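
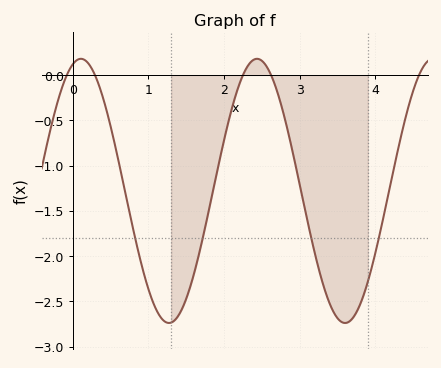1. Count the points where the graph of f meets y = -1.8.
4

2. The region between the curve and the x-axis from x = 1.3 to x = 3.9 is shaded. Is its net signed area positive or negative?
negative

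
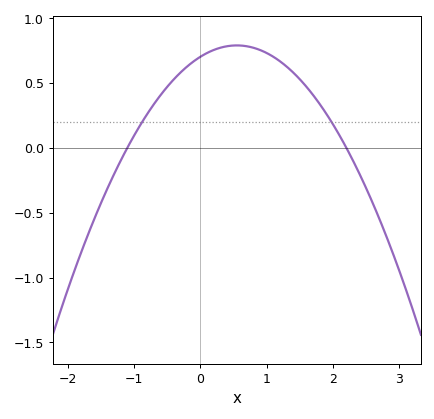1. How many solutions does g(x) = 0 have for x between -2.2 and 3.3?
2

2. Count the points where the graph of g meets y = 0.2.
2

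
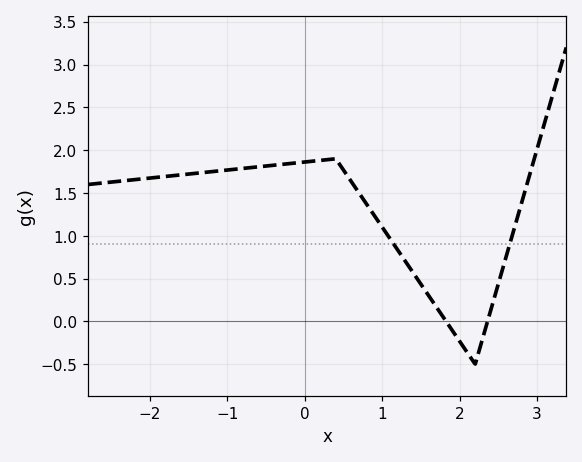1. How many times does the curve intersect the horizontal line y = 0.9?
2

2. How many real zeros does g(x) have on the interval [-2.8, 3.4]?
2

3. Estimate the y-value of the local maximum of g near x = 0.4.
1.9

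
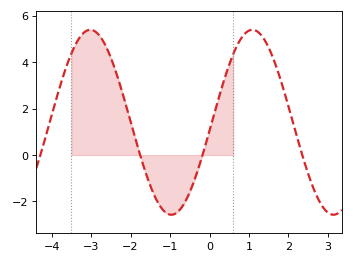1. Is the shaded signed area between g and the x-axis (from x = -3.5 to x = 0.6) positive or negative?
positive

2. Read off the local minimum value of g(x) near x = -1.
-2.6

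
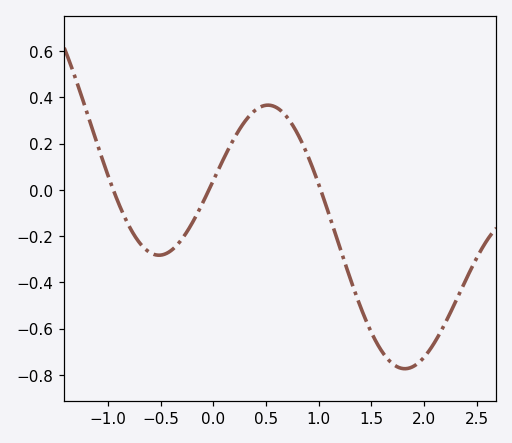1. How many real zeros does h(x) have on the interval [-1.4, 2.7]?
3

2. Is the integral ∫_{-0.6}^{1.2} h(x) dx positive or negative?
positive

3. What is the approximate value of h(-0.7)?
-0.22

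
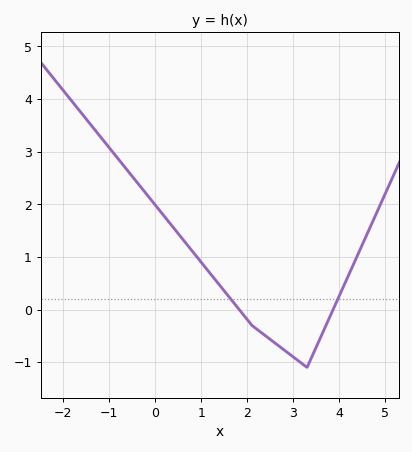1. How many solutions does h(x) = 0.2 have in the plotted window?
2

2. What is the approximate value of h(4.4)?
1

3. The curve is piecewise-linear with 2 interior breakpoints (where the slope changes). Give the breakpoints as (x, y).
(2.1, -0.3); (3.3, -1.1)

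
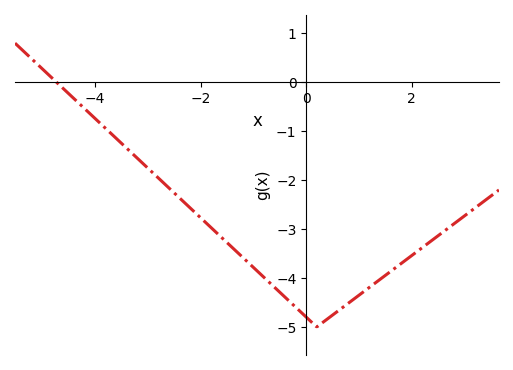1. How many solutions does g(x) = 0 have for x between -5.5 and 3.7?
1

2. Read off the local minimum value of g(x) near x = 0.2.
-5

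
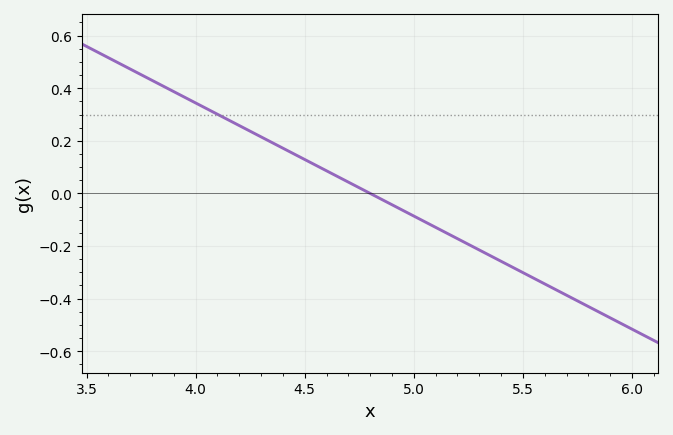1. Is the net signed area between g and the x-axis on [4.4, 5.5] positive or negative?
negative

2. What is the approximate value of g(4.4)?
0.18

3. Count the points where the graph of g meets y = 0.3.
1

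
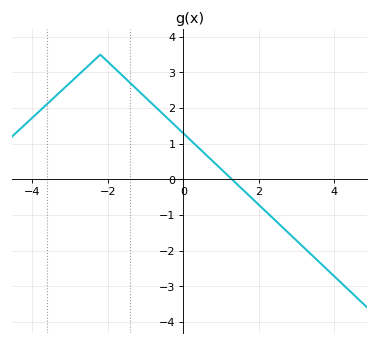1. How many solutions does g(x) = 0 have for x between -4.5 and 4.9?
1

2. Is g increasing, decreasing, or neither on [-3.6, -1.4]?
neither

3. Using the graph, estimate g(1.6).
-0.3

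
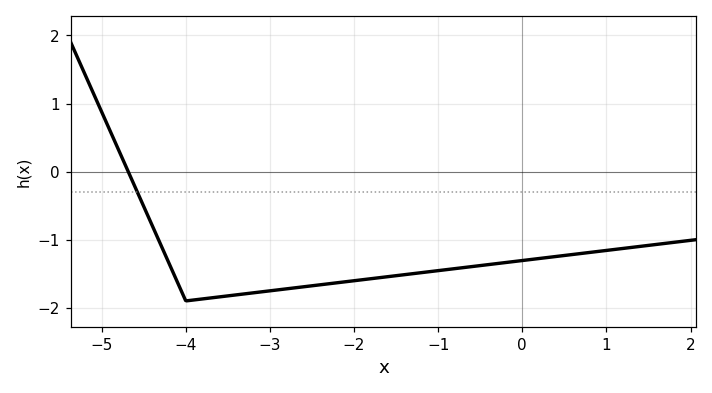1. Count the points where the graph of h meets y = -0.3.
1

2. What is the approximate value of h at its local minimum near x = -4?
-1.9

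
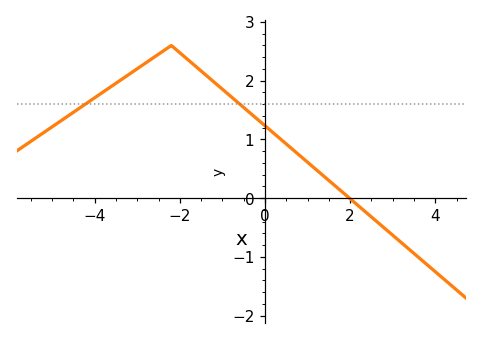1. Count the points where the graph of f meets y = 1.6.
2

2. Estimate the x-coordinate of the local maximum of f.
-2.2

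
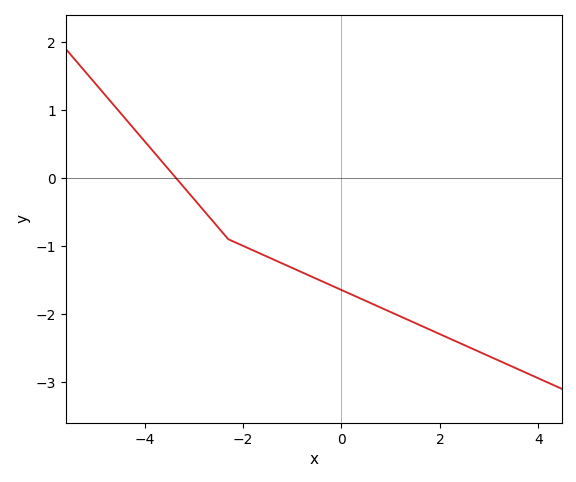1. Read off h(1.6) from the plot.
-2.2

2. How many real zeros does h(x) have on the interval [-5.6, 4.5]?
1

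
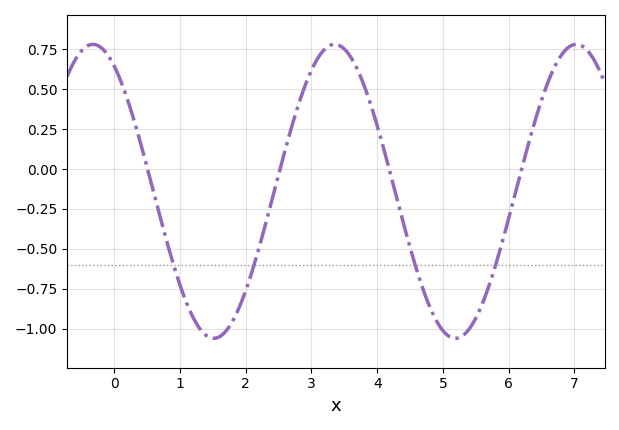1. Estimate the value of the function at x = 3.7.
0.622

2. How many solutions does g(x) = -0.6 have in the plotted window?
4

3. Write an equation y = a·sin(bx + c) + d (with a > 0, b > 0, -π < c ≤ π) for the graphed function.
y = 0.92sin(1.71x + 2.12) - 0.14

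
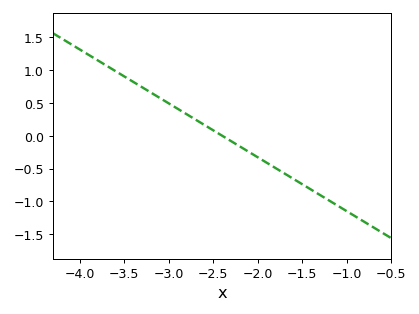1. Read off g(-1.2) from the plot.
-1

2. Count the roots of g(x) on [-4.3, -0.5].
1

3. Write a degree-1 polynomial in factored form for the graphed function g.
y = -0.82(x + 2.4)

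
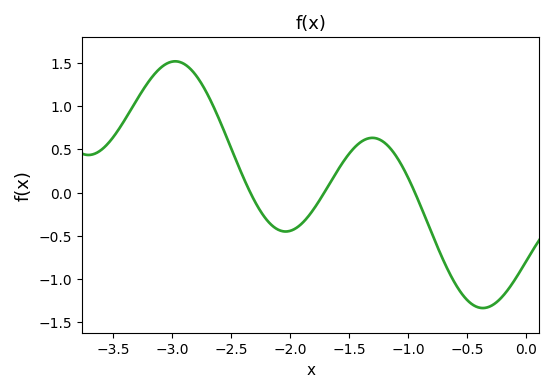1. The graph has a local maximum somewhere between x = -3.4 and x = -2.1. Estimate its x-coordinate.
-3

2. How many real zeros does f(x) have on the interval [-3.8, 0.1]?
3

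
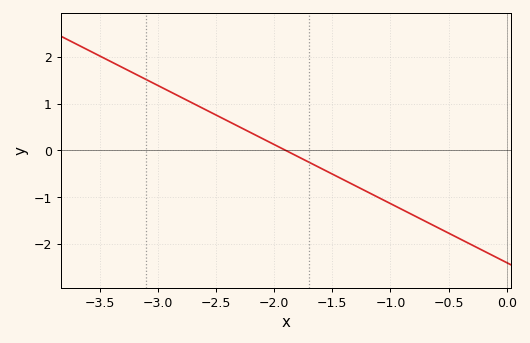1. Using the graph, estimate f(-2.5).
0.8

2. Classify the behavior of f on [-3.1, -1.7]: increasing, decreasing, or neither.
decreasing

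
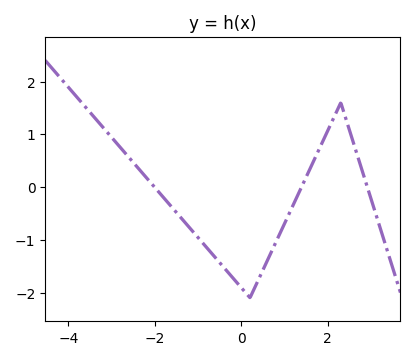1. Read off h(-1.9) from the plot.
-0.1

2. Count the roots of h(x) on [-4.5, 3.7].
3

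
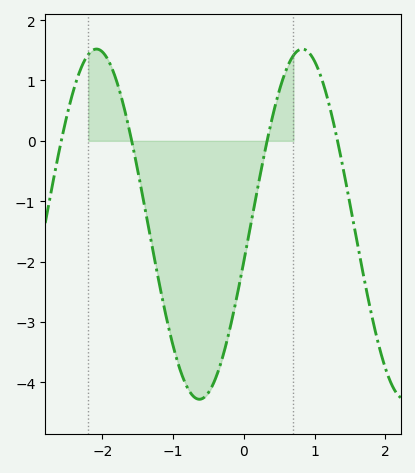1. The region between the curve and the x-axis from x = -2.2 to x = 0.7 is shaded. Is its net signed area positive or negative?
negative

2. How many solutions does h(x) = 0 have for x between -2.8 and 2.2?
4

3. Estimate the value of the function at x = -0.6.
-4.27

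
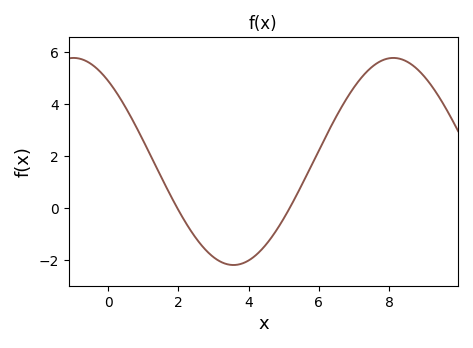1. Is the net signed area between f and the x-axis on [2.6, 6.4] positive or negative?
negative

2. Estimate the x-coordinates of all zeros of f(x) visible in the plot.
2, 5.2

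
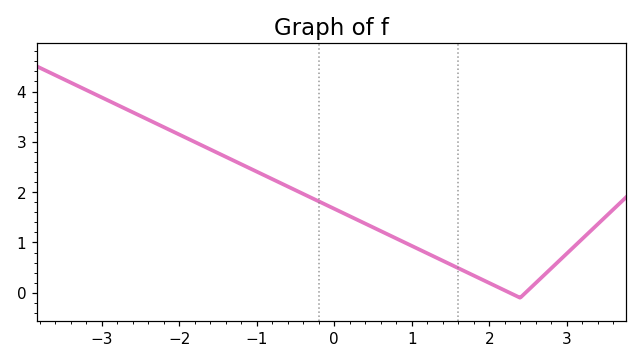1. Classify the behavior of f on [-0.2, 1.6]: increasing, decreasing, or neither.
decreasing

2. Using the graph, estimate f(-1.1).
2.5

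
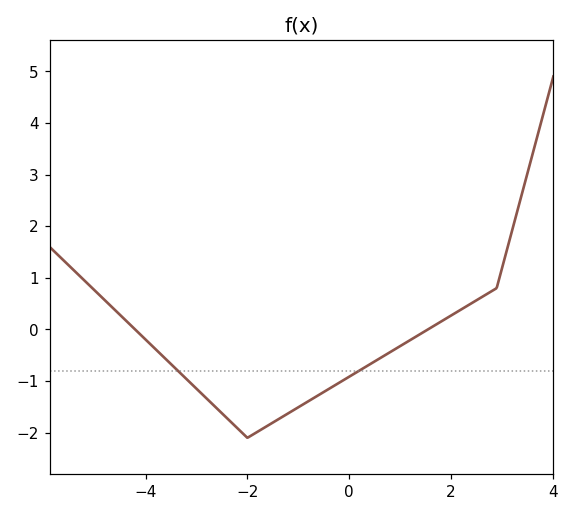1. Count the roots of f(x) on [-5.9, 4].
2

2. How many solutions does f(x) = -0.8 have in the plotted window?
2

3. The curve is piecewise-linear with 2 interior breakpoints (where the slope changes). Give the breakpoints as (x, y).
(-2, -2.1); (2.9, 0.8)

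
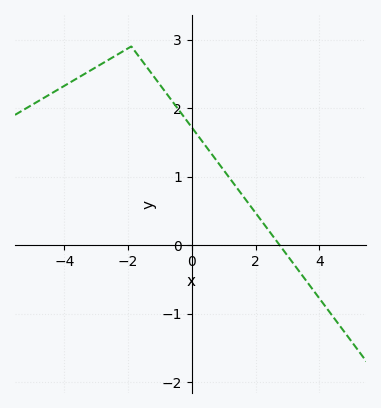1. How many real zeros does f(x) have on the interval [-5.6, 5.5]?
1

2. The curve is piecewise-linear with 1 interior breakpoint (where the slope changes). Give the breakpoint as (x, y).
(-1.9, 2.9)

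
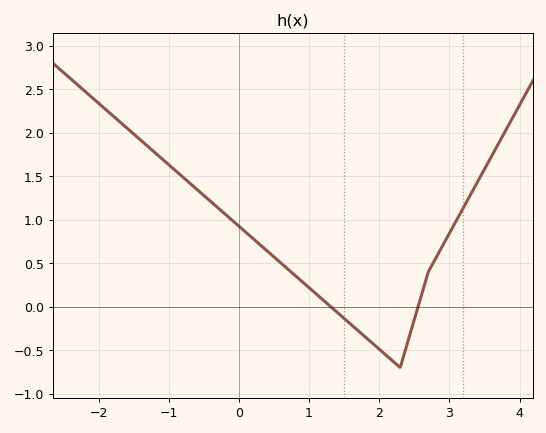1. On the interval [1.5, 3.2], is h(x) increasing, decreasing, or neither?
neither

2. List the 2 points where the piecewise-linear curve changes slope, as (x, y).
(2.3, -0.7); (2.7, 0.4)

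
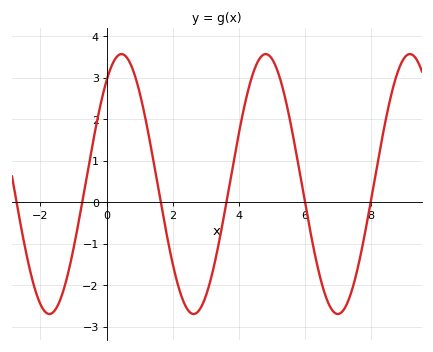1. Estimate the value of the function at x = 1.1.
2.31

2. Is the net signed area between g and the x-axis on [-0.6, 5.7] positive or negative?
positive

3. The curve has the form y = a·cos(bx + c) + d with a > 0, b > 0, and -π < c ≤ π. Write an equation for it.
y = 3.13cos(1.44x - 0.652) + 0.44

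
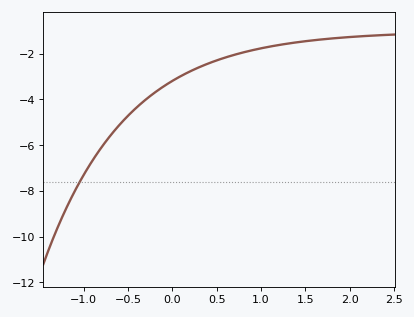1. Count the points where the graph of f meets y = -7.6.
1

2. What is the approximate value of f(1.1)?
-1.69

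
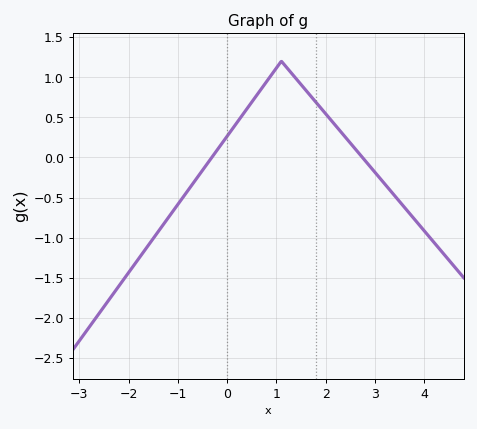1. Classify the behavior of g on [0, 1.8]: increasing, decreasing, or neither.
neither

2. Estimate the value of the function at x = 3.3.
-0.4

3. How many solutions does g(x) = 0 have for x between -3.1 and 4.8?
2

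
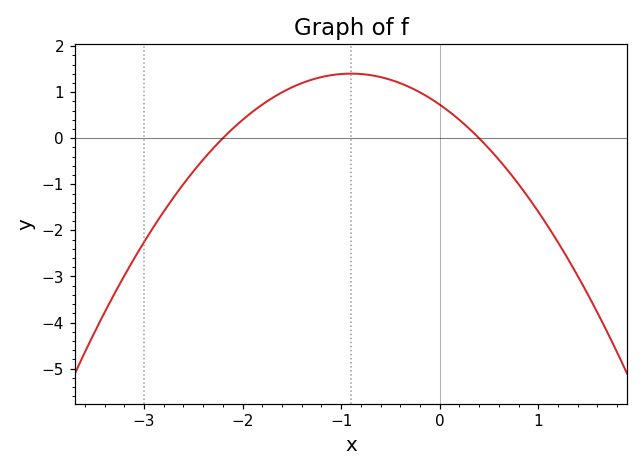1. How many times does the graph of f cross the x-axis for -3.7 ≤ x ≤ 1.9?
2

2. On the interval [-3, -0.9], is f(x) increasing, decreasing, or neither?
increasing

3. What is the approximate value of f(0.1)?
0.6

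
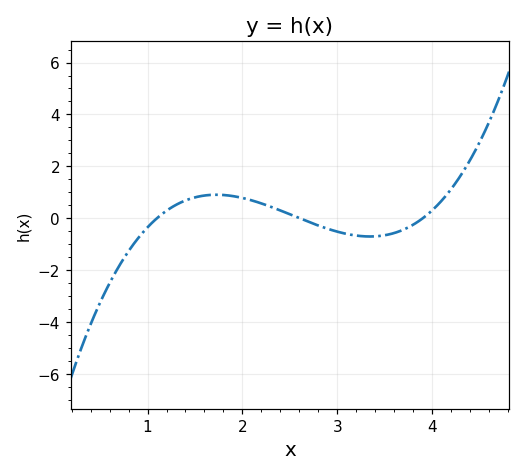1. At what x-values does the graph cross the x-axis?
1.1, 2.6, 3.9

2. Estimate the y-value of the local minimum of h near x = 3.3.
-0.705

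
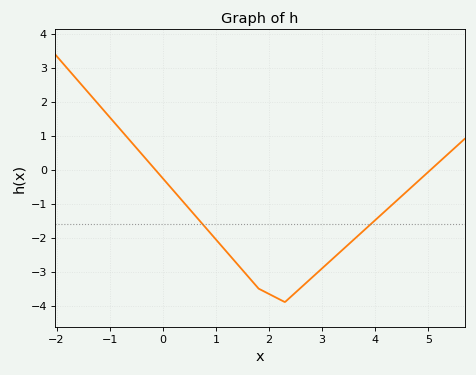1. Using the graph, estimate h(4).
-1.49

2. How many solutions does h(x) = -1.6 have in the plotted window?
2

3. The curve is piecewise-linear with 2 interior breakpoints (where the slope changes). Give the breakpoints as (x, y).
(1.8, -3.5); (2.3, -3.9)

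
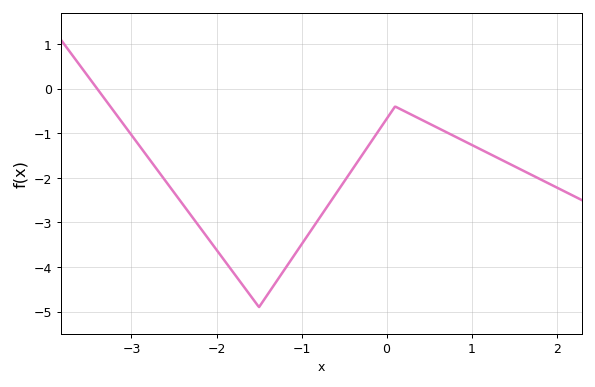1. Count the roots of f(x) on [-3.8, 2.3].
1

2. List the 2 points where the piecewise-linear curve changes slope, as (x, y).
(-1.5, -4.9); (0.1, -0.4)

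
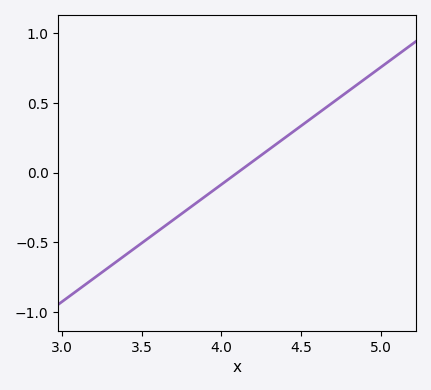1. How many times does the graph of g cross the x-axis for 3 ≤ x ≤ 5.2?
1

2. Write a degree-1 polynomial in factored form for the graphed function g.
y = 0.84(x - 4.1)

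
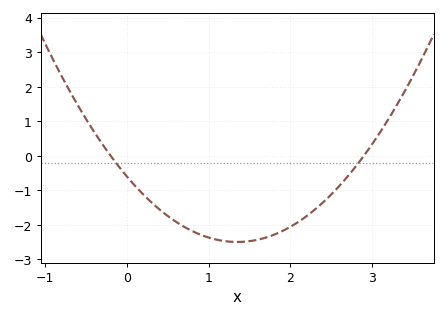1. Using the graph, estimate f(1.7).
-2.37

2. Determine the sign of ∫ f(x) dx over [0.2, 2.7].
negative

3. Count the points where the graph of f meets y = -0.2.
2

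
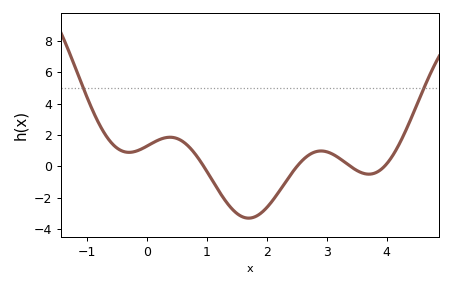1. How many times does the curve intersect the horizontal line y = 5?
2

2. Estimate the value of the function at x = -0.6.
1.55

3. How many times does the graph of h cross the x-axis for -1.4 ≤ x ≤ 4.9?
4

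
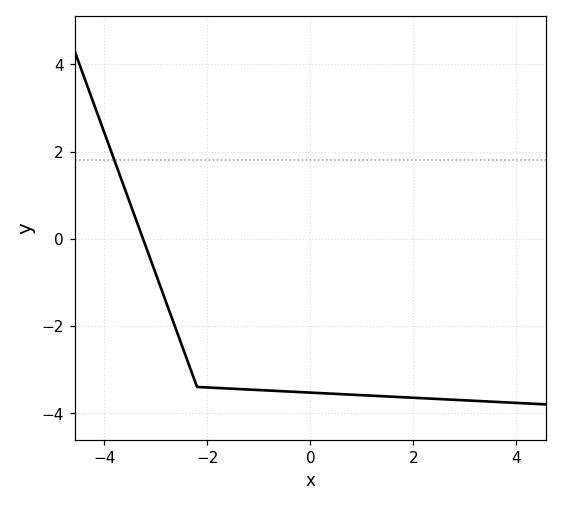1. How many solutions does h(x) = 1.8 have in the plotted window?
1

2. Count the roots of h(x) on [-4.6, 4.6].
1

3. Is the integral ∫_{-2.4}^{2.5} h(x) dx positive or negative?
negative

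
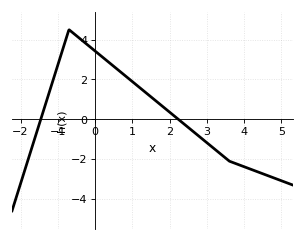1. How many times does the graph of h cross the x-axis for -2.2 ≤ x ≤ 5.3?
2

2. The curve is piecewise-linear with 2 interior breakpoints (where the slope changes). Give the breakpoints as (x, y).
(-0.7, 4.5); (3.6, -2.1)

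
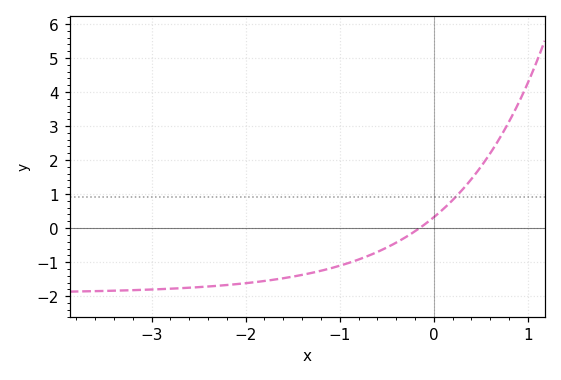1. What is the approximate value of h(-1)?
-1.11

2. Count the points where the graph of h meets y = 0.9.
1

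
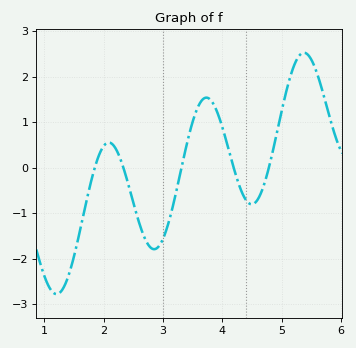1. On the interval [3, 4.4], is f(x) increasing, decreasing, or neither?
neither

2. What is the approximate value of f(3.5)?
1.02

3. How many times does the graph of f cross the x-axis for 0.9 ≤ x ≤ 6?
5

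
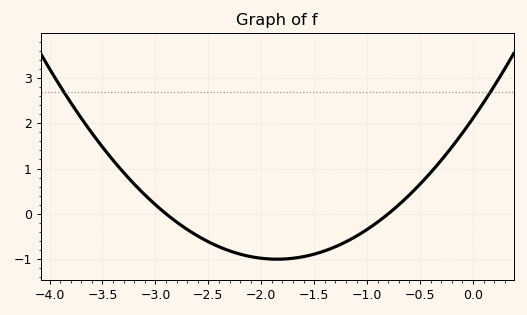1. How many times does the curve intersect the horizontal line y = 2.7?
2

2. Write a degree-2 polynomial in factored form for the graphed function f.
y = 0.91(x + 2.9)(x + 0.8)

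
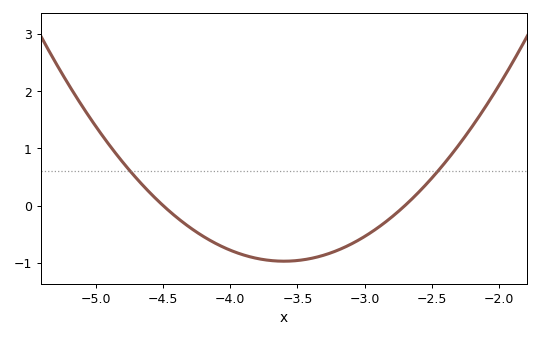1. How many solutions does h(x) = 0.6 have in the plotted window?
2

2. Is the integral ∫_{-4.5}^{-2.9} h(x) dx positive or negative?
negative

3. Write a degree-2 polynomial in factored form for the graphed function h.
y = 1.2(x + 4.5)(x + 2.7)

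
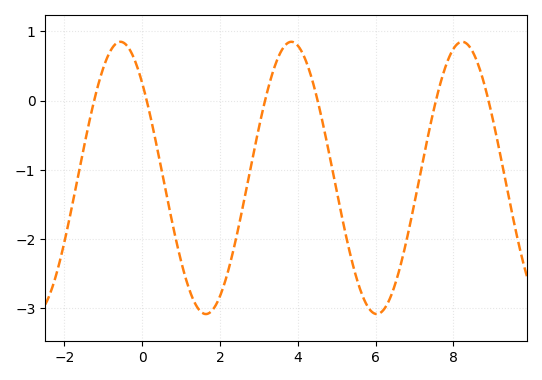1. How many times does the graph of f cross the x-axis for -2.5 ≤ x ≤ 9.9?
6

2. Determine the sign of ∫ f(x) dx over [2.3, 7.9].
negative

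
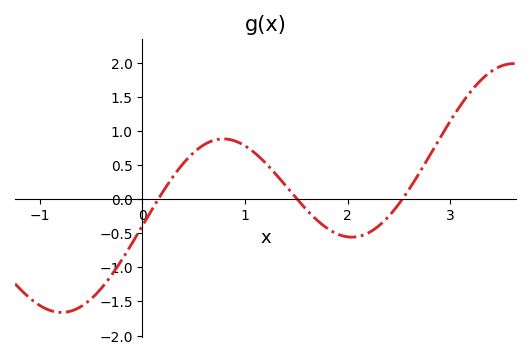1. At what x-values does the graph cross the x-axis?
0.2, 1.5, 2.5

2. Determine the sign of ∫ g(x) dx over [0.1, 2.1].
positive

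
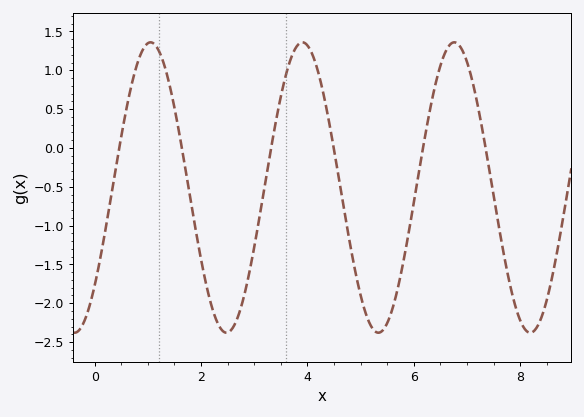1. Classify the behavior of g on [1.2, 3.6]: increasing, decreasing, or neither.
neither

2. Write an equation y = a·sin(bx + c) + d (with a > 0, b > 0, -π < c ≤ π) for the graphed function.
y = 1.87sin(2.2x - 0.74) - 0.51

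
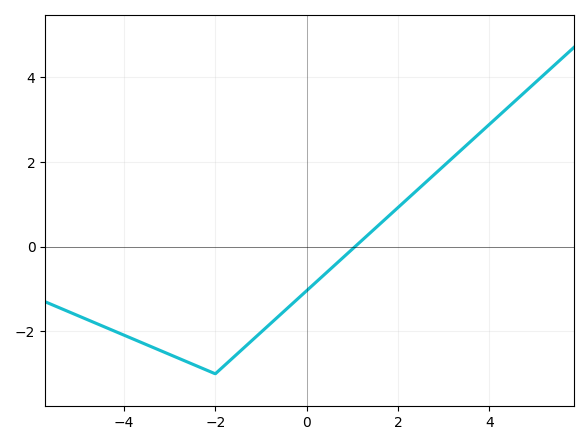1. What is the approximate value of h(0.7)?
-0.353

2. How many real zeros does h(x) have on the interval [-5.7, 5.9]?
1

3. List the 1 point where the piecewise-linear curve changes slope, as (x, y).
(-2, -3)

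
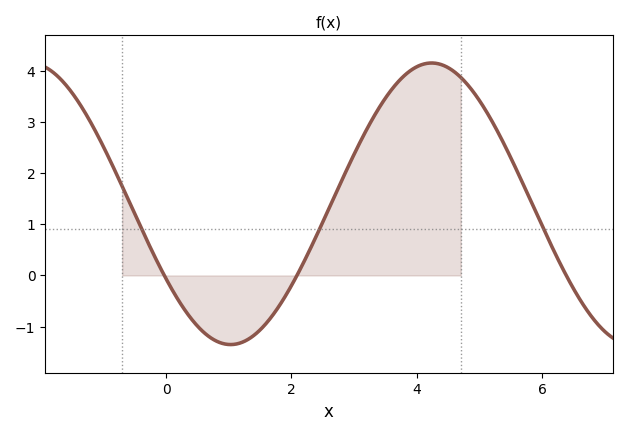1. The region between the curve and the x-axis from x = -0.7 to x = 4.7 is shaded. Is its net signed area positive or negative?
positive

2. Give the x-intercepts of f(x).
0, 2, 6.4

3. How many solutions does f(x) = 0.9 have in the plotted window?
3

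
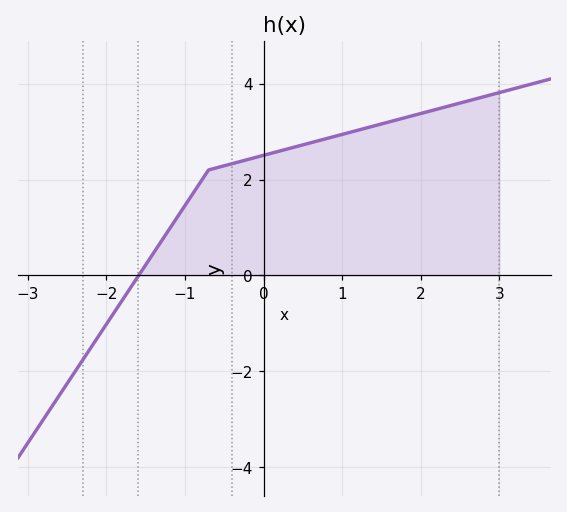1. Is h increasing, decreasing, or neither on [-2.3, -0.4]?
increasing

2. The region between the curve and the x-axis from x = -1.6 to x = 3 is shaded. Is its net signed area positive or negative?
positive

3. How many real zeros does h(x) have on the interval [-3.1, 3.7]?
1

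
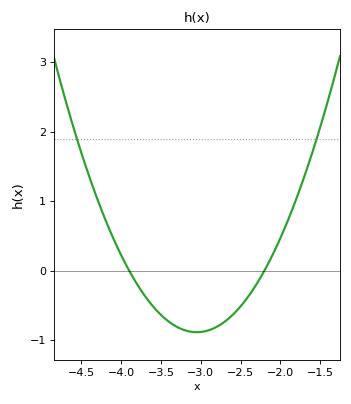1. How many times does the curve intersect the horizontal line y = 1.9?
2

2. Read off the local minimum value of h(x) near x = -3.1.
-0.9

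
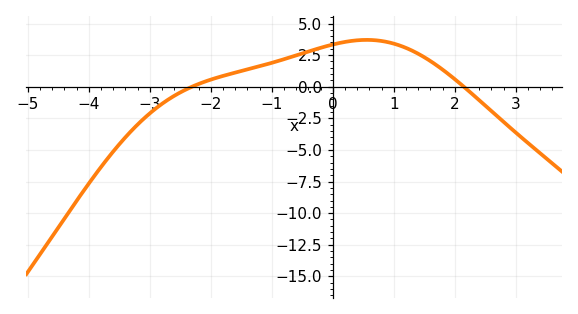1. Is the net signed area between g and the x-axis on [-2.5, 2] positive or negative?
positive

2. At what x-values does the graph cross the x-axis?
-2.31, 2.15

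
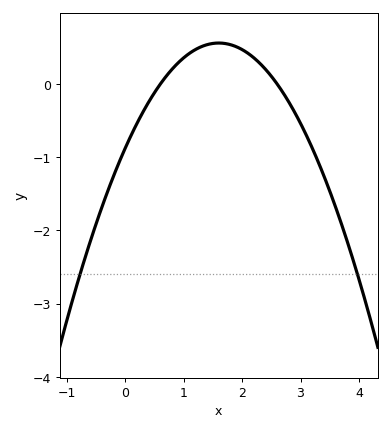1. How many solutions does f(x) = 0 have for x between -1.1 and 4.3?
2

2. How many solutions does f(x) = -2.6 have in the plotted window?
2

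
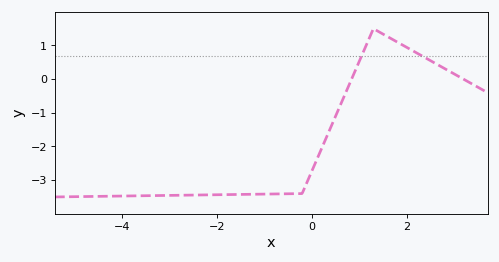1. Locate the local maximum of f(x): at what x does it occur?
1.4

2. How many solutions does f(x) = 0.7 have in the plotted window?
2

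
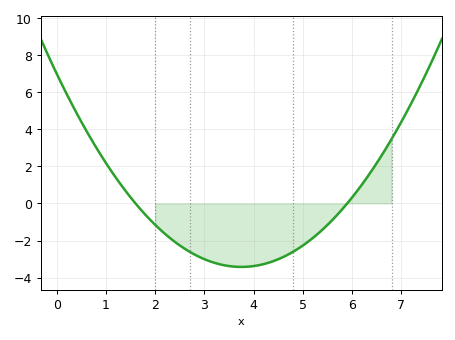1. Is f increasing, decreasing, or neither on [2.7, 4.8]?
neither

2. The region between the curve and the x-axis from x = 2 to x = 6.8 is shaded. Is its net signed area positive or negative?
negative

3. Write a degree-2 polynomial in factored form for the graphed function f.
y = 0.74(x - 1.6)(x - 5.9)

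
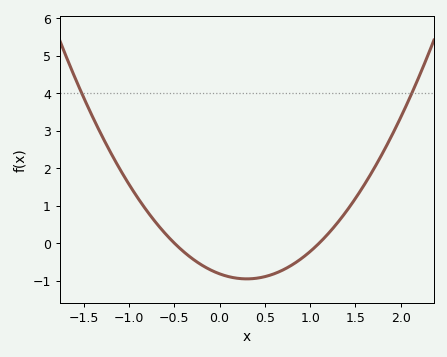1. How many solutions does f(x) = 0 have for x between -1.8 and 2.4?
2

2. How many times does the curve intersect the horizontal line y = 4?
2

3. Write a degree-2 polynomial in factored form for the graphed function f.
y = 1.49(x + 0.5)(x - 1.1)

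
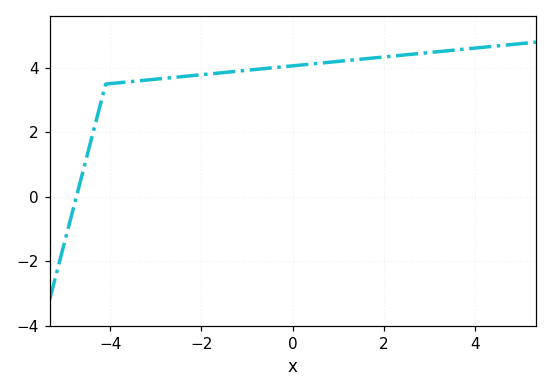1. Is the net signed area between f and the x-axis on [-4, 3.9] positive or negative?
positive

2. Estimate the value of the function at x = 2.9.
4.46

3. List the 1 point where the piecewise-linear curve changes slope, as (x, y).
(-4.1, 3.5)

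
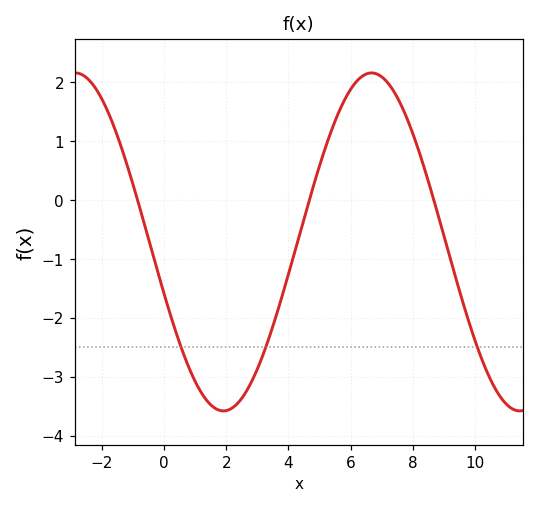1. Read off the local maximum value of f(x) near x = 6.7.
2.16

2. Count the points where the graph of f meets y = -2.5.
3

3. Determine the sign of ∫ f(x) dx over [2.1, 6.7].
negative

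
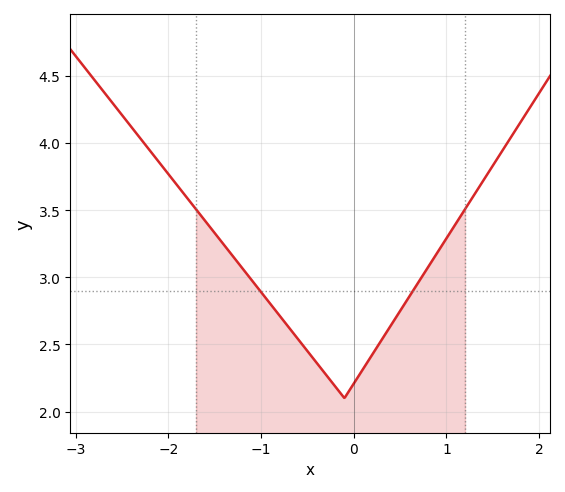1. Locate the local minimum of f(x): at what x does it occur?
-0.1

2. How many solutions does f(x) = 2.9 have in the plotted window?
2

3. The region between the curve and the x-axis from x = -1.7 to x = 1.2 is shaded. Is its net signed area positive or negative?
positive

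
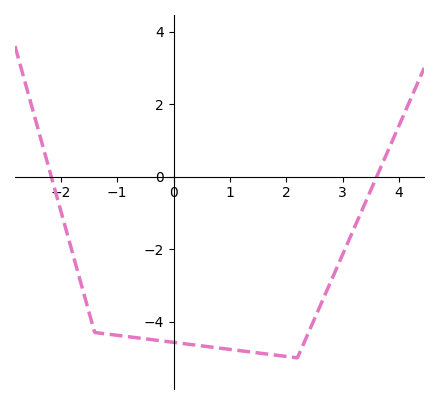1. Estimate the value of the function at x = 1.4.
-4.84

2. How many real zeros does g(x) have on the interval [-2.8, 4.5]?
2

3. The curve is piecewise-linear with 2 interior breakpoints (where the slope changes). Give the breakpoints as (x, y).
(-1.4, -4.3); (2.2, -5)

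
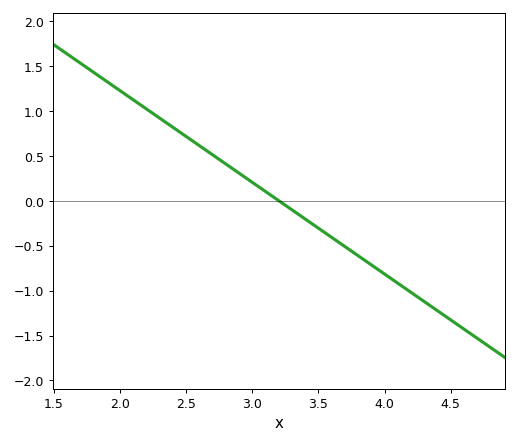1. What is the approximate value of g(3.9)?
-0.7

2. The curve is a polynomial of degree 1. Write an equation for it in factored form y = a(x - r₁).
y = -1.02(x - 3.2)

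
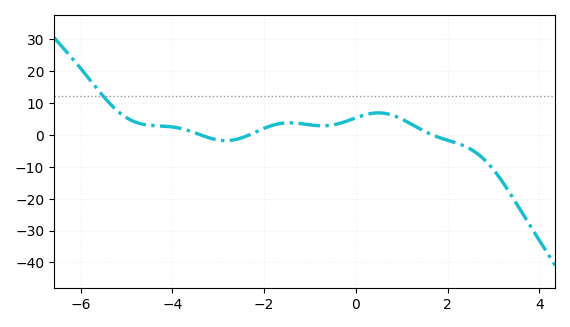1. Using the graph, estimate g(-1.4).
3.77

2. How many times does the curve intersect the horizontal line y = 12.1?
1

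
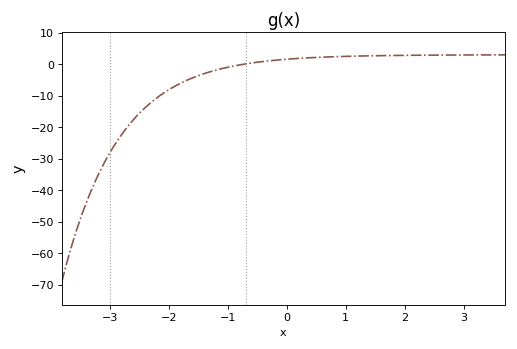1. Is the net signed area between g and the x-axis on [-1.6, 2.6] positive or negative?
positive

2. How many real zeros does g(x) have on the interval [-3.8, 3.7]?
1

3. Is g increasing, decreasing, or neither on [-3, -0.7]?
increasing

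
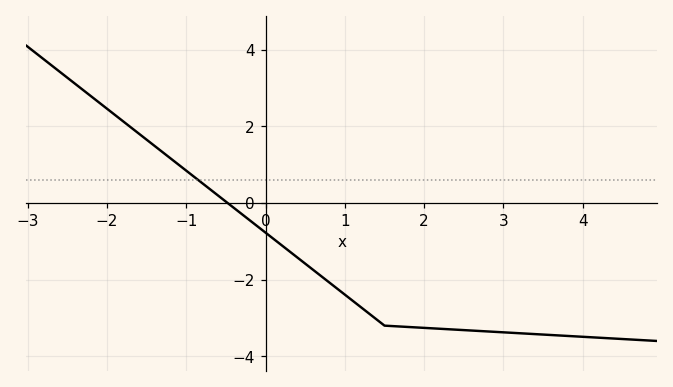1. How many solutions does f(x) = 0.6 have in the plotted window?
1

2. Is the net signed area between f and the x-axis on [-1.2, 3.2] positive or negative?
negative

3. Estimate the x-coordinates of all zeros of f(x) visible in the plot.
-0.48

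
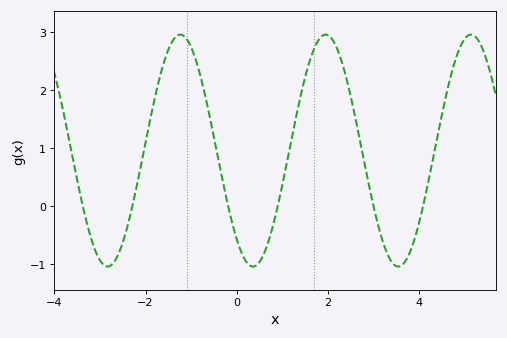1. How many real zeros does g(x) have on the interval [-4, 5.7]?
6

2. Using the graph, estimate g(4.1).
0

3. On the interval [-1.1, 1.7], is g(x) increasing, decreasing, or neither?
neither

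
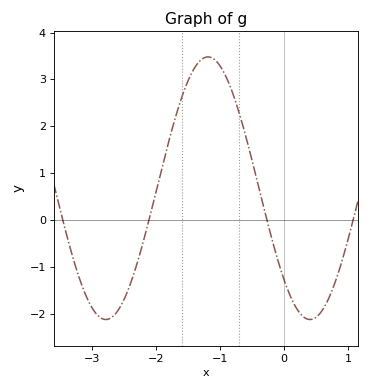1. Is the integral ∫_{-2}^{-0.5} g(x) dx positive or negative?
positive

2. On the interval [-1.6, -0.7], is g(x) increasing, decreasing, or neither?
neither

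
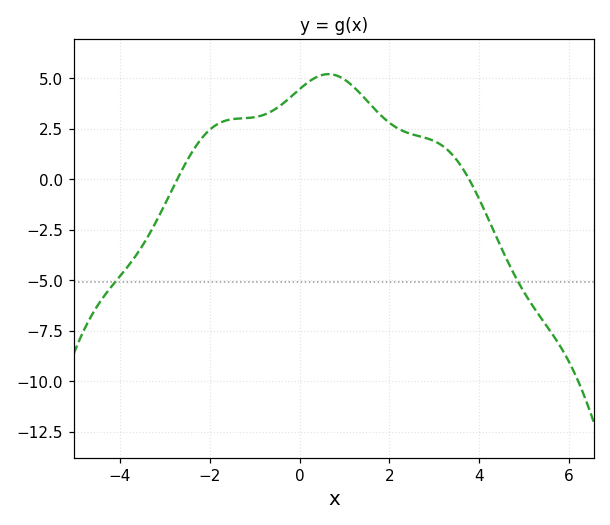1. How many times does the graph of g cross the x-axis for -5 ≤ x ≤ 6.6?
2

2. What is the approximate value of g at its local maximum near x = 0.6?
5.21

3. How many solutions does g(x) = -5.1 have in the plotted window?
2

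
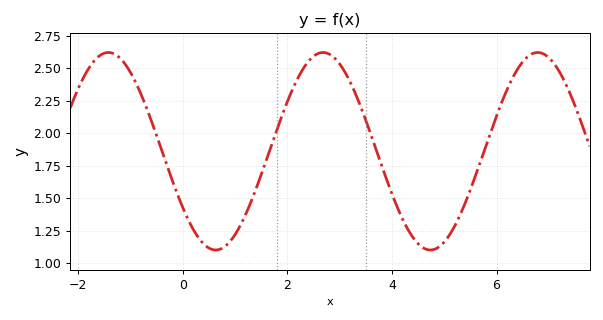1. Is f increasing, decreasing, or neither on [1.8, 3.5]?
neither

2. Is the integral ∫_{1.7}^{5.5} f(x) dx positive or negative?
positive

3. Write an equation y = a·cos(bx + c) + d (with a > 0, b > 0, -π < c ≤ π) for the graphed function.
y = 0.76cos(1.5x + 2.2) + 1.86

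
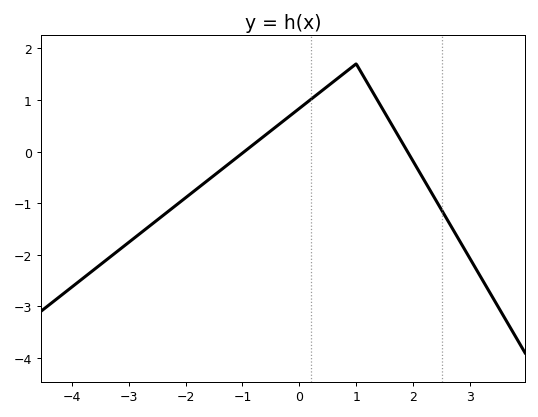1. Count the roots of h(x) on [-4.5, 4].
2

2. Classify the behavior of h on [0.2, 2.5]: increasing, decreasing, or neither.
neither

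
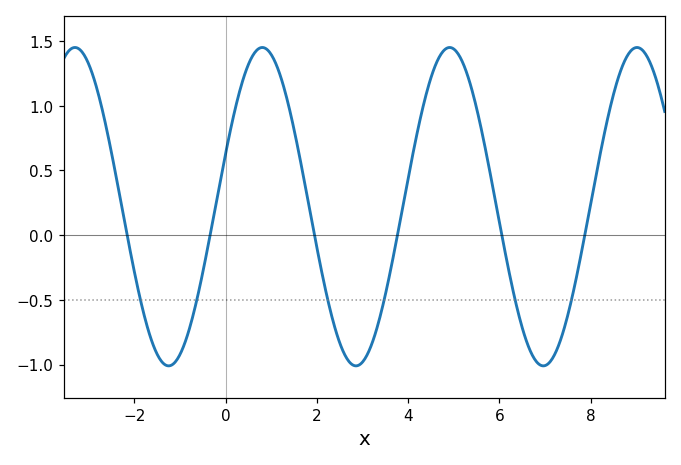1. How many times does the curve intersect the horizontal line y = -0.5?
6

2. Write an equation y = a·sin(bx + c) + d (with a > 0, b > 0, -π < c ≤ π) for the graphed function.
y = 1.23sin(1.53x + 0.34) + 0.22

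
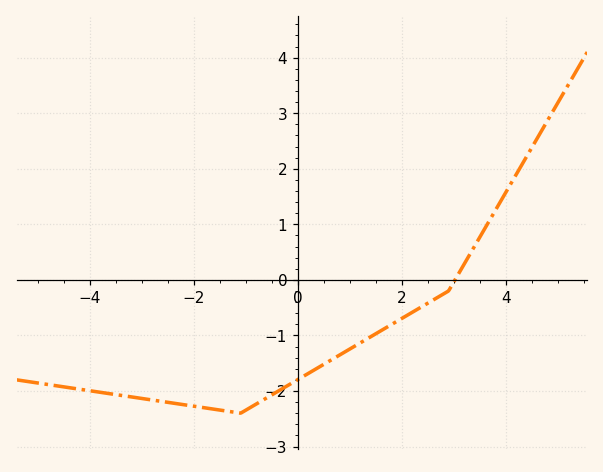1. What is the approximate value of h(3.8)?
1.2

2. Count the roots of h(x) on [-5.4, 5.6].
1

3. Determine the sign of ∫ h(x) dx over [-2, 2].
negative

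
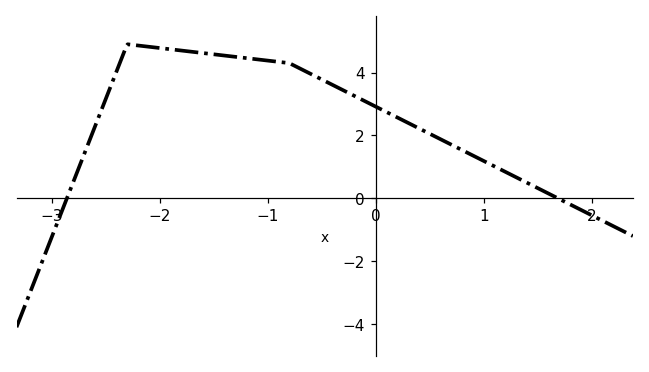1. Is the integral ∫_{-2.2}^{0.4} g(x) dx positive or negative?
positive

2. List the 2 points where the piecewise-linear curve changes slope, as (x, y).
(-2.3, 4.9); (-0.8, 4.3)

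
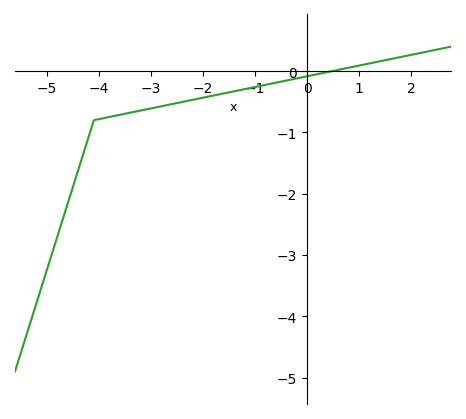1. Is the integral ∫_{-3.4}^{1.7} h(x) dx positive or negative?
negative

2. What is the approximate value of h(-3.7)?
-0.7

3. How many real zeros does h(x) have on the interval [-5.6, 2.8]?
1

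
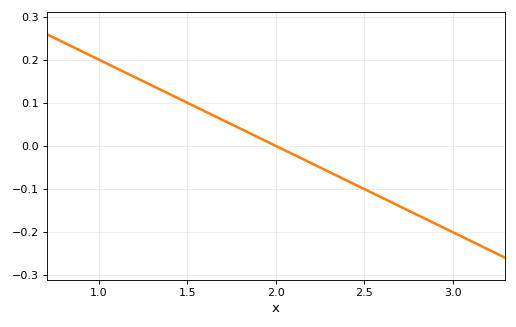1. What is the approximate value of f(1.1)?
0.18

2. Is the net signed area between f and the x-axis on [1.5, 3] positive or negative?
negative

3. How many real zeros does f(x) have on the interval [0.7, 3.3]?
1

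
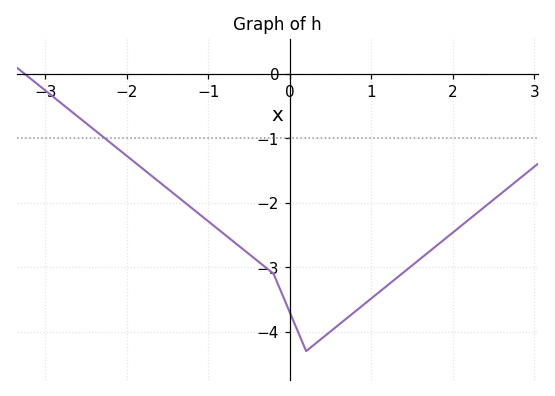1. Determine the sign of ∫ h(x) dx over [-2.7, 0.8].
negative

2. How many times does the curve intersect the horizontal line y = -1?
1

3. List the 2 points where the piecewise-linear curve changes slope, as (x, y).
(-0.2, -3.1); (0.2, -4.3)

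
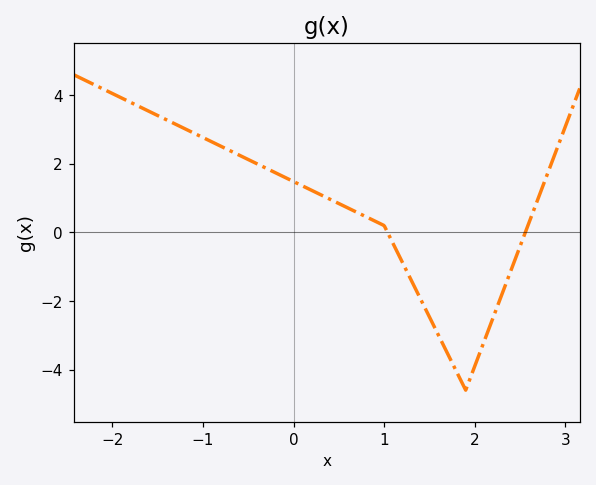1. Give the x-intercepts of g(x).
1.04, 2.56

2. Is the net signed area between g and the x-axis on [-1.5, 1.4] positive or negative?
positive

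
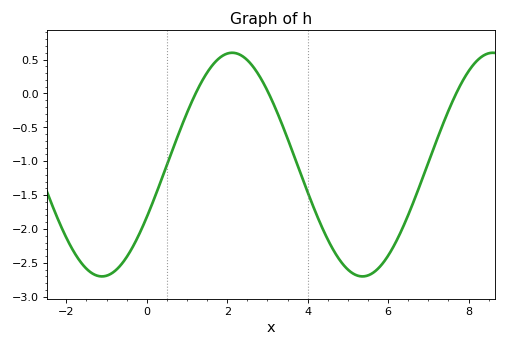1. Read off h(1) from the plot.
-0.287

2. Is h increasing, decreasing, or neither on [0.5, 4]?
neither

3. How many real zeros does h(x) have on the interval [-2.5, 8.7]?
3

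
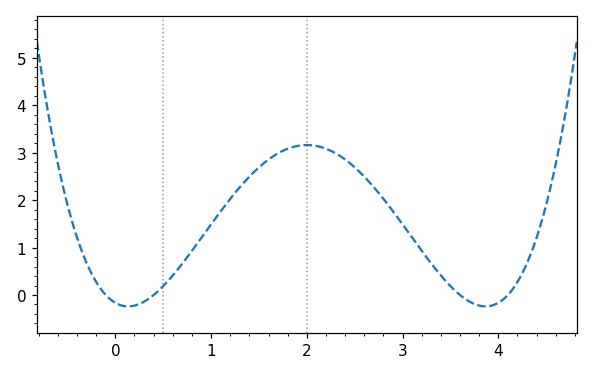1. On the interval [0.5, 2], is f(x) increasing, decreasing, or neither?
increasing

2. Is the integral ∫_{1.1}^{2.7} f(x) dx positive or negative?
positive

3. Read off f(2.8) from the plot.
2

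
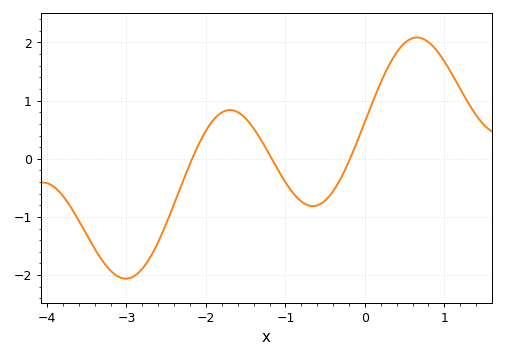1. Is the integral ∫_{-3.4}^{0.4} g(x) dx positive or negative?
negative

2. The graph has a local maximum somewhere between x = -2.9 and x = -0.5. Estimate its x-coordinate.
-1.7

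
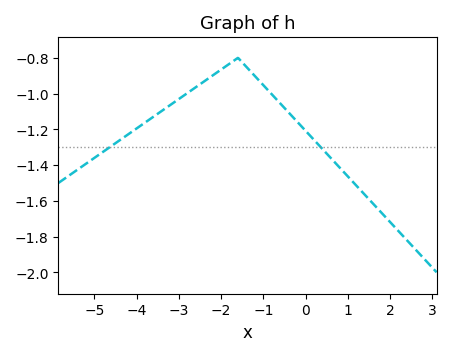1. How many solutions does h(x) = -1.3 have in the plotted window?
2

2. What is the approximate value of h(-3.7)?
-1.14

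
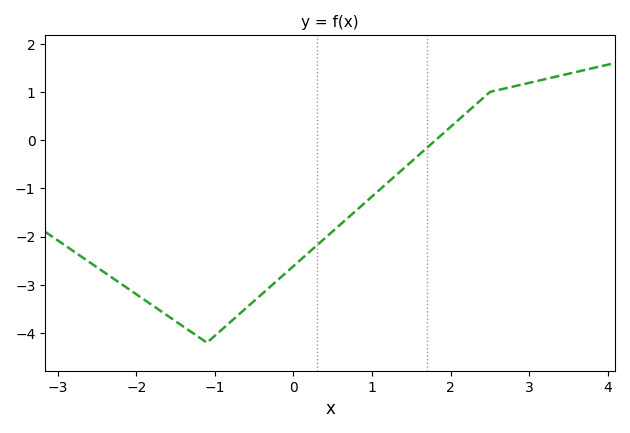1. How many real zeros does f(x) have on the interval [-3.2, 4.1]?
1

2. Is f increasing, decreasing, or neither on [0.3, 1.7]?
increasing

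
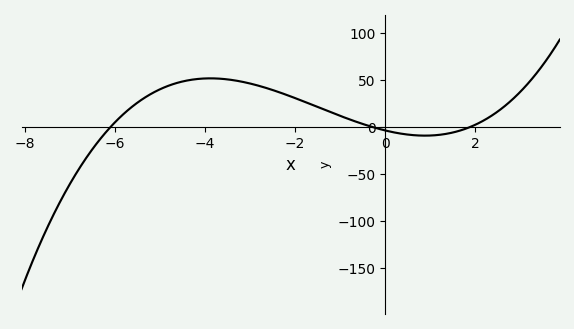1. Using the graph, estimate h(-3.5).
50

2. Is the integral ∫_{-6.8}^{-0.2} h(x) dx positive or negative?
positive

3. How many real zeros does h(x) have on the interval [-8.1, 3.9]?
3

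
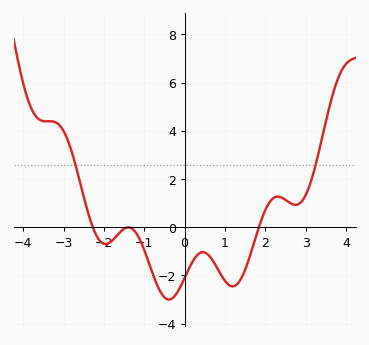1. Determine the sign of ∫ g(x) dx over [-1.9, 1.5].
negative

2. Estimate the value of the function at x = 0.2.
-1.43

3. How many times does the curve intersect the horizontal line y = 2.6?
2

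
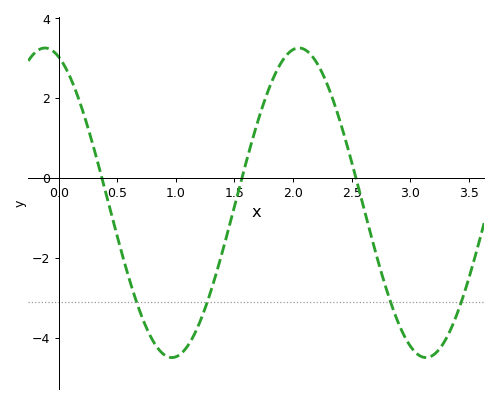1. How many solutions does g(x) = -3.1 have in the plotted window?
4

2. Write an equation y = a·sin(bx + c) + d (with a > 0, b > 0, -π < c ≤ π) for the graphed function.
y = 3.87sin(2.9x + 1.91) - 0.61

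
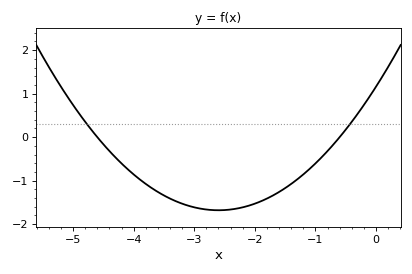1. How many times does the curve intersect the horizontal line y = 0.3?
2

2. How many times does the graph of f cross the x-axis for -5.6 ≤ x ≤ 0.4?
2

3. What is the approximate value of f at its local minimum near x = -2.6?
-1.68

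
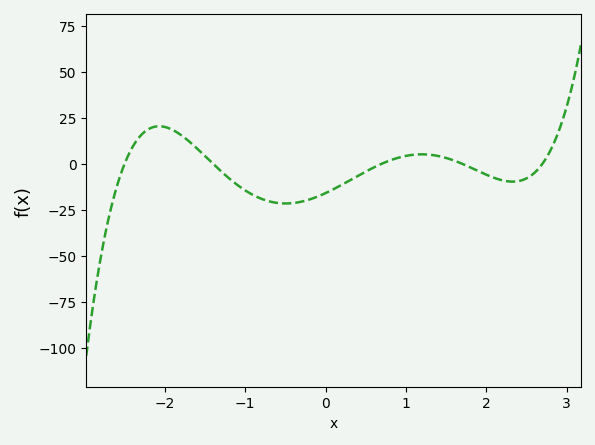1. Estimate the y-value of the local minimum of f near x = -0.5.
-21.6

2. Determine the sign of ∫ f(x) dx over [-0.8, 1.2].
negative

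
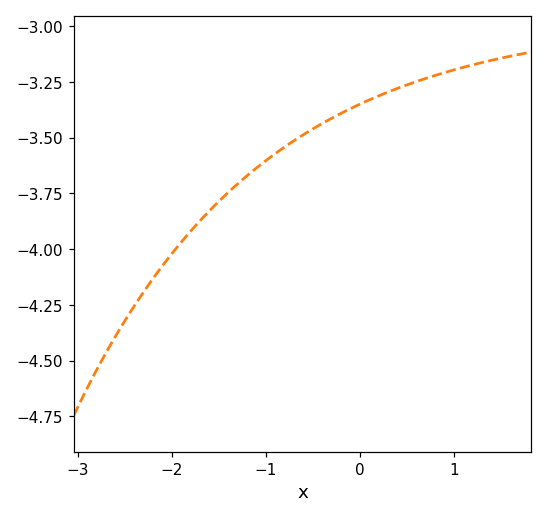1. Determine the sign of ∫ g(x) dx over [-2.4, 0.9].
negative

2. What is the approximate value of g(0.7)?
-3.23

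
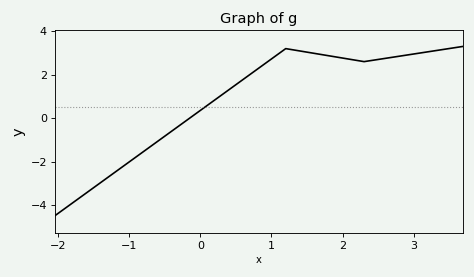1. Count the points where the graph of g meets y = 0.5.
1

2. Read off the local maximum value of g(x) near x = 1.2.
3.2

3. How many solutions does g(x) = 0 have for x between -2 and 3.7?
1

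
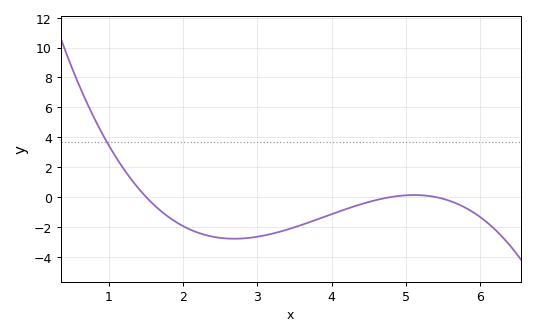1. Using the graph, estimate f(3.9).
-1.33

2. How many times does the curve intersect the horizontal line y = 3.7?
1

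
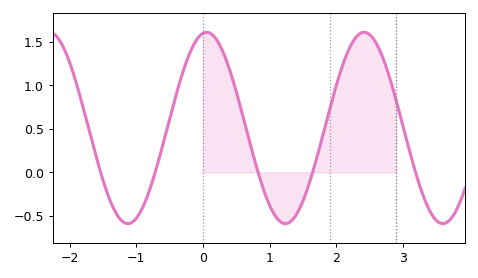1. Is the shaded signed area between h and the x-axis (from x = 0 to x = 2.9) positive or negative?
positive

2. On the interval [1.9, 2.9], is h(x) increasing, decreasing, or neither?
neither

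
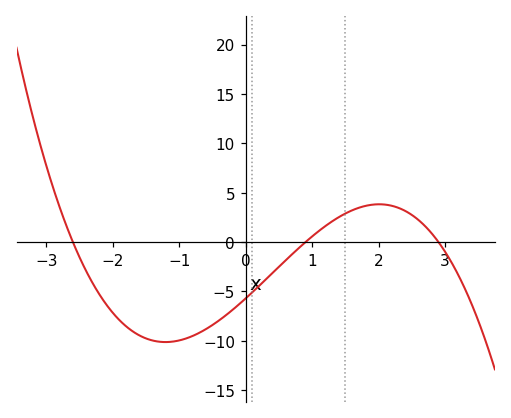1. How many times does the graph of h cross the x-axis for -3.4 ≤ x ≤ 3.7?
3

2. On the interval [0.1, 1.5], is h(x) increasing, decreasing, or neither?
increasing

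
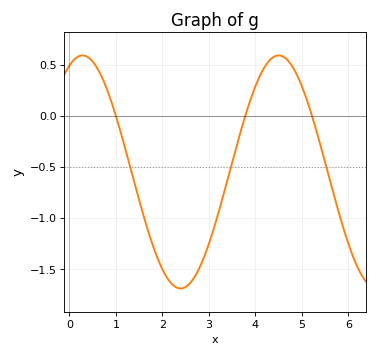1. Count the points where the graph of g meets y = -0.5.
3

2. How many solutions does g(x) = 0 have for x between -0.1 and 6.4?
3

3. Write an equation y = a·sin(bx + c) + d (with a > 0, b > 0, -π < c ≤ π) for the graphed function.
y = 1.14sin(1.49x + 1.15) - 0.55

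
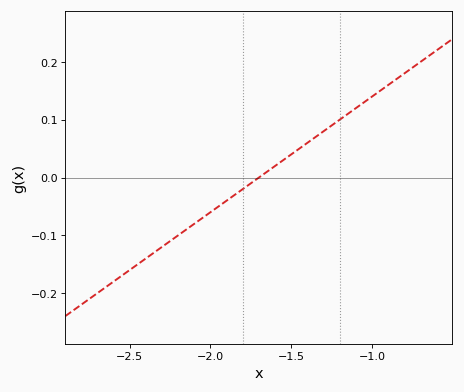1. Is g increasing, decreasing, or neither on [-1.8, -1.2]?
increasing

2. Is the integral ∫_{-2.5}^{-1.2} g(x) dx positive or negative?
negative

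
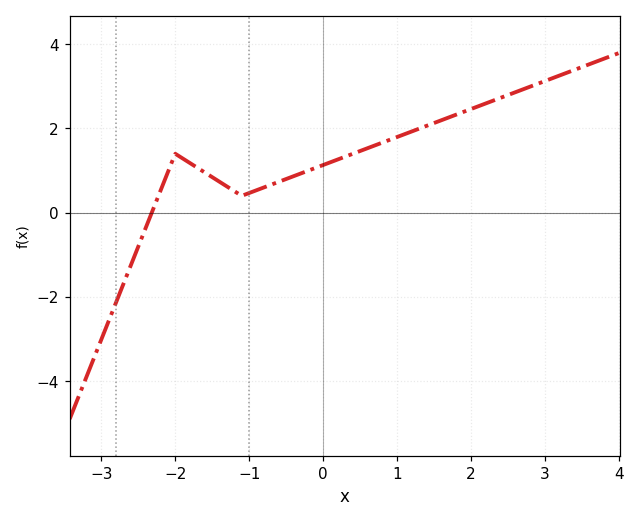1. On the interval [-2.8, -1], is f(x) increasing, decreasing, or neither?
neither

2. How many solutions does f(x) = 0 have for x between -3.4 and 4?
1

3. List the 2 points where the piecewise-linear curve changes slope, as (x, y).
(-2, 1.4); (-1.1, 0.4)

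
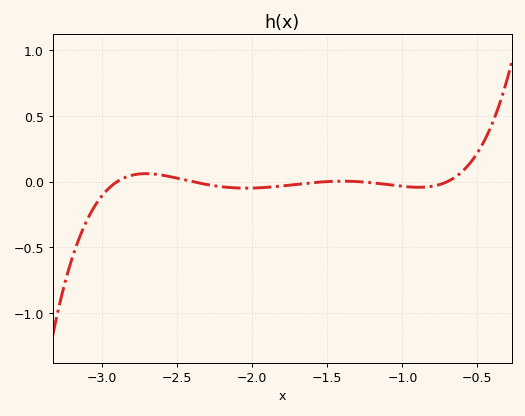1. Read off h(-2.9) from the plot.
0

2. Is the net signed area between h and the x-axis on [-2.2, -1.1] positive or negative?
negative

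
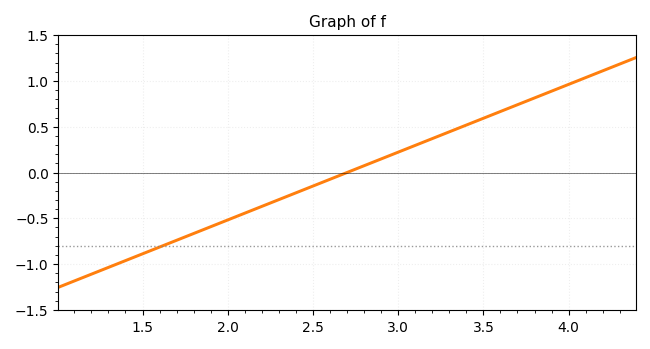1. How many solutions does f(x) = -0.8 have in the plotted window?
1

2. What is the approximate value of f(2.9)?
0.148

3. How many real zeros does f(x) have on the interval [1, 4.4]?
1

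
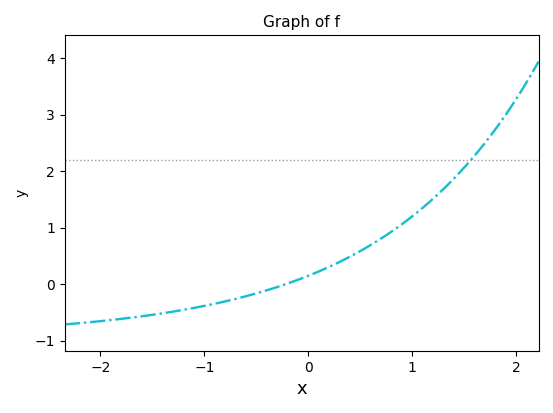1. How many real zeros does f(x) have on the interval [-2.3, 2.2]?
1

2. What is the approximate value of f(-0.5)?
-0.161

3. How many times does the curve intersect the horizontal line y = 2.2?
1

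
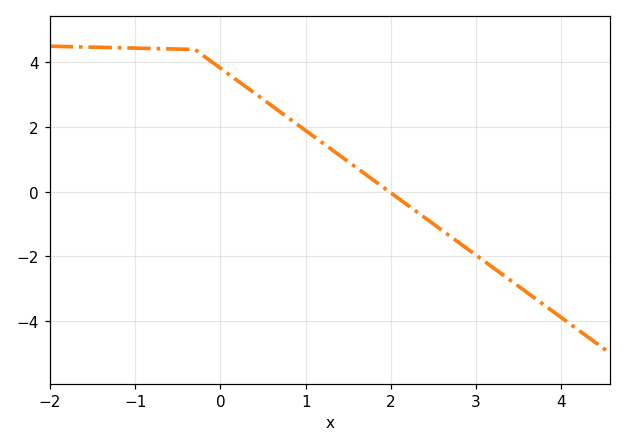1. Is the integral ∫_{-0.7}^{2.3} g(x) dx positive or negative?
positive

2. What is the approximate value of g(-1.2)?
4.4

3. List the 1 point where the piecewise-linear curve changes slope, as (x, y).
(-0.3, 4.4)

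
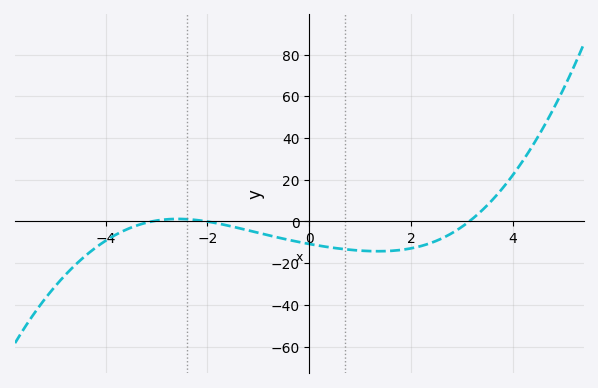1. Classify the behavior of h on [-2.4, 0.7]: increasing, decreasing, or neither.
decreasing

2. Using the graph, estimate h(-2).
0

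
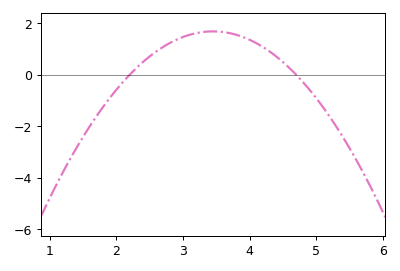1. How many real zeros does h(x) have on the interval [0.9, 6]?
2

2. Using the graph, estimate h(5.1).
-1.25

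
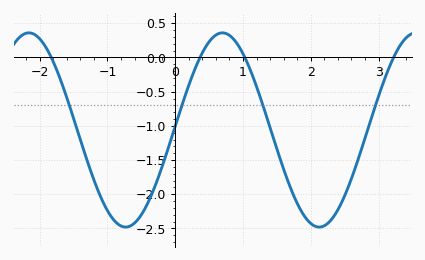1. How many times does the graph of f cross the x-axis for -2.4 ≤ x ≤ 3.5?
4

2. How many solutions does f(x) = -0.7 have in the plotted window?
4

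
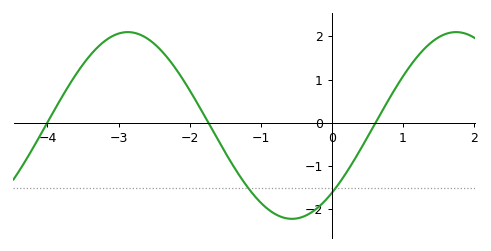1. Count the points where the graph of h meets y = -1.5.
2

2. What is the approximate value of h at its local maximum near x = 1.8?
2.1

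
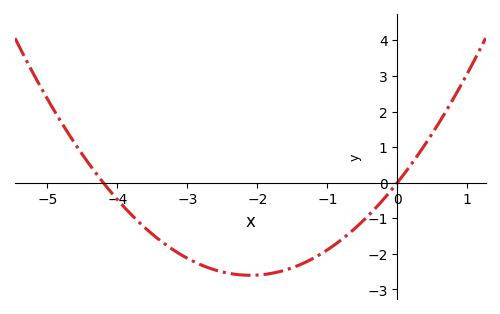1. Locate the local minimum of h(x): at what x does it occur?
-2.1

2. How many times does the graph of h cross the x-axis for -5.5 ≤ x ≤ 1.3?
2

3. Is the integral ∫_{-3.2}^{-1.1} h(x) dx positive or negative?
negative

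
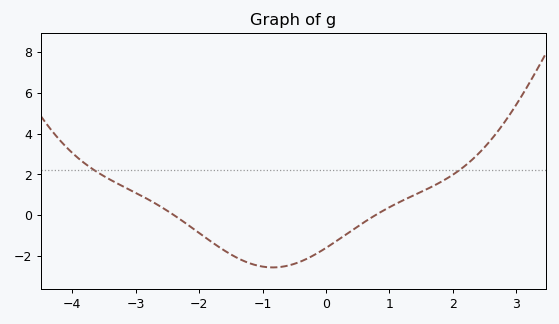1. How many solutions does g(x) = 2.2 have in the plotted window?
2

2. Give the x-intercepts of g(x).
-2.4, 0.8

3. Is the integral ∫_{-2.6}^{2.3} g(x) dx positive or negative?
negative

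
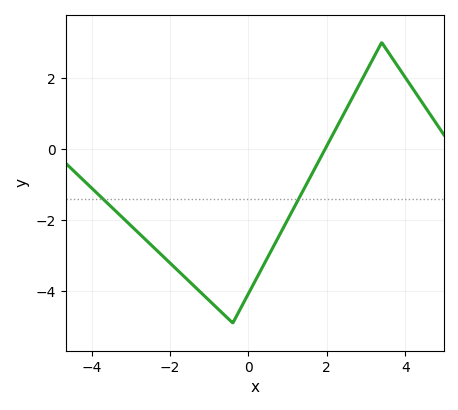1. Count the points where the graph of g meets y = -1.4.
2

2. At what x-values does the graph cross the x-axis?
1.96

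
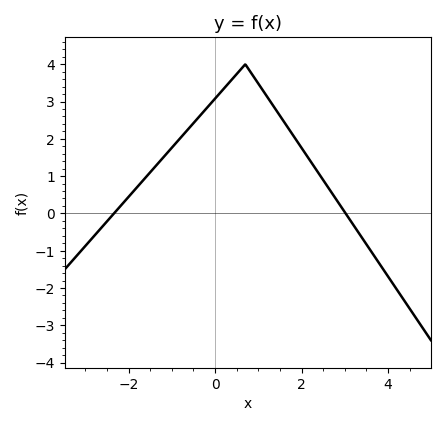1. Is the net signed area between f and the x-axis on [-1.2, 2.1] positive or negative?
positive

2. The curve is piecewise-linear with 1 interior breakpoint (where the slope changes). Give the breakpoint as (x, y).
(0.7, 4)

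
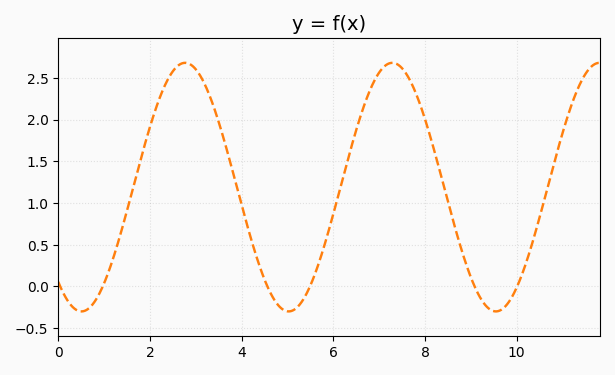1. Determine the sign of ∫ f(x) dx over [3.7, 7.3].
positive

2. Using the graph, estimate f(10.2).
0.3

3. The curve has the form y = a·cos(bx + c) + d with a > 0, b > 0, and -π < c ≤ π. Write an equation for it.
y = 1.49cos(1.4x + 2.4) + 1.19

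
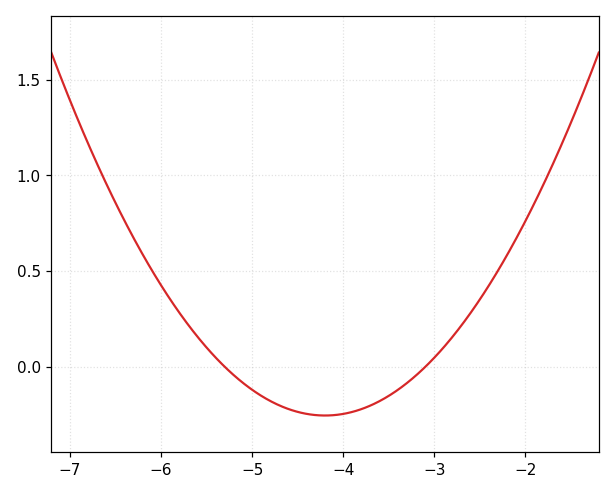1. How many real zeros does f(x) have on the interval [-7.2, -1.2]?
2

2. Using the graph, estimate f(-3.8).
-0.2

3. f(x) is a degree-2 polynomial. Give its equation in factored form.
y = 0.21(x + 5.3)(x + 3.1)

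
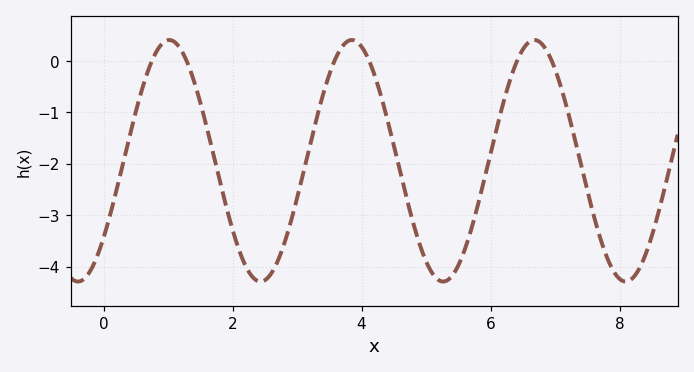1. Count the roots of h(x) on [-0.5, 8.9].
6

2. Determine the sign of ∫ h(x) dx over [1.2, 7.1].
negative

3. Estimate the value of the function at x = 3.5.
-0.3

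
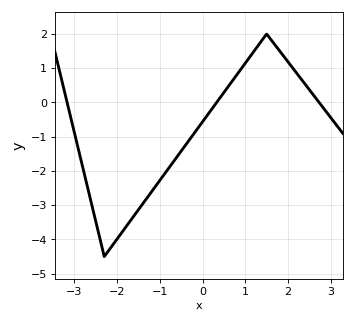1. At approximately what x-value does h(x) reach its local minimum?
-2.3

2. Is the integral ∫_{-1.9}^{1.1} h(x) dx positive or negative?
negative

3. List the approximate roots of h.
-3.2, 0.3, 2.7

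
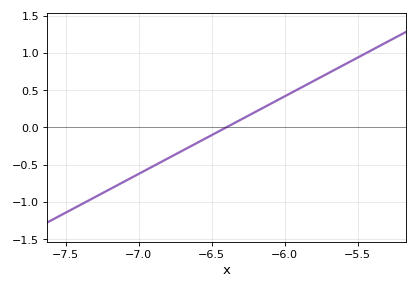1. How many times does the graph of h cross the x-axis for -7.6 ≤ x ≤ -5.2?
1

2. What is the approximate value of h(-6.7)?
-0.3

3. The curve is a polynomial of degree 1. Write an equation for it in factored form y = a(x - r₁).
y = 1.04(x + 6.4)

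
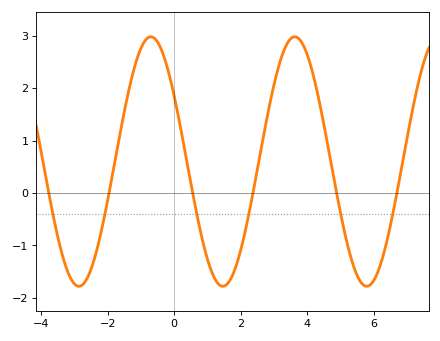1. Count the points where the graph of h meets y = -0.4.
6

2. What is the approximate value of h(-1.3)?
2.14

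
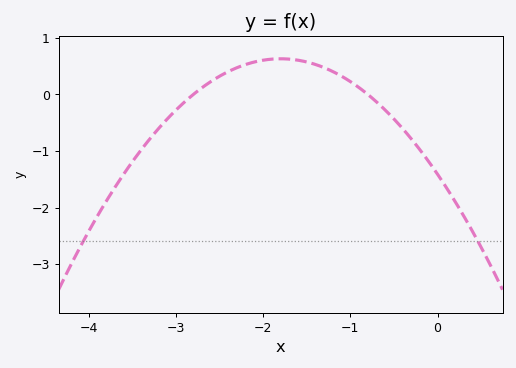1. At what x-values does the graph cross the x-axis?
-2.8, -0.8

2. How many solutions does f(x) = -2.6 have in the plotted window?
2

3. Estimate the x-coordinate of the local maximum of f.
-1.8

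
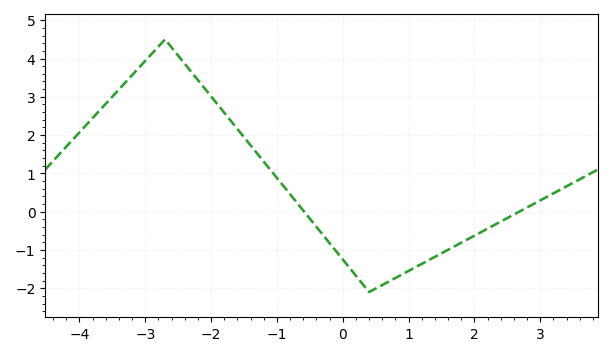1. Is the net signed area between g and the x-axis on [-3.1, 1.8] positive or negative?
positive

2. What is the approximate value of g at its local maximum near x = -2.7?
4.5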